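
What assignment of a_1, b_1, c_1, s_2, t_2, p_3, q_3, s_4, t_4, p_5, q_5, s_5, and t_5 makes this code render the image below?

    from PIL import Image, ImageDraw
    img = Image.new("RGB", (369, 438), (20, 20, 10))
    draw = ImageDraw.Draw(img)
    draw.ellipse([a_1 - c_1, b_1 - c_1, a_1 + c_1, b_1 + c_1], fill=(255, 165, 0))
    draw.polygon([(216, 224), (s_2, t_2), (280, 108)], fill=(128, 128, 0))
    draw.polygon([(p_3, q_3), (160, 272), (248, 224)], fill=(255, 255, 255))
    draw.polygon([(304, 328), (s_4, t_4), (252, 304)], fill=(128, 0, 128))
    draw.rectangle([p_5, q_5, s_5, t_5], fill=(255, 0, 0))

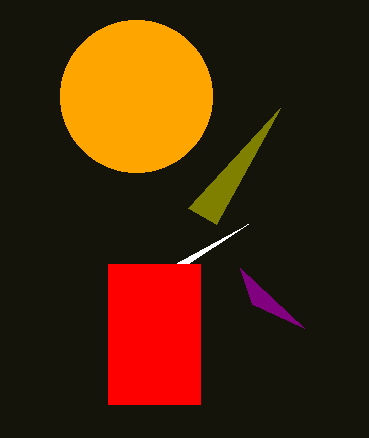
a_1 = 136
b_1 = 96
c_1 = 76
s_2 = 188
t_2 = 208
p_3 = 108
q_3 = 316
s_4 = 240
t_4 = 268
p_5 = 108
q_5 = 264
s_5 = 200
t_5 = 404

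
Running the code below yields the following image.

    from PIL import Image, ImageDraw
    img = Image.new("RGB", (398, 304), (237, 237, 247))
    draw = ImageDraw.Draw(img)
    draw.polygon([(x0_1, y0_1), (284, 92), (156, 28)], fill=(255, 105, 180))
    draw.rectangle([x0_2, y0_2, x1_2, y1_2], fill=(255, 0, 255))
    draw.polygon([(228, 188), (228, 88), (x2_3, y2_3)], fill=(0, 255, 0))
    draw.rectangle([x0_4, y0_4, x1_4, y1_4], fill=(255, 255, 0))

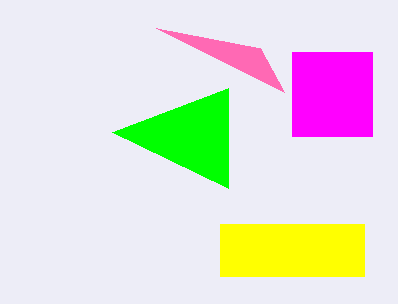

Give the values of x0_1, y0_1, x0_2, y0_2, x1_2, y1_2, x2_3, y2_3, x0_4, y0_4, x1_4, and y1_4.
x0_1 = 260
y0_1 = 48
x0_2 = 292
y0_2 = 52
x1_2 = 372
y1_2 = 136
x2_3 = 112
y2_3 = 132
x0_4 = 220
y0_4 = 224
x1_4 = 364
y1_4 = 276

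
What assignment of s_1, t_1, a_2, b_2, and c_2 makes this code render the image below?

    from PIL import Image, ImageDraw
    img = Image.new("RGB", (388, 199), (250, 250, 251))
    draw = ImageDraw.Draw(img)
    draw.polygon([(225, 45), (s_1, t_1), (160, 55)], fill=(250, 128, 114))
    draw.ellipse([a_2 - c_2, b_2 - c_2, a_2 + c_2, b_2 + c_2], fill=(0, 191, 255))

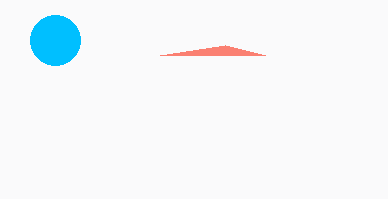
s_1 = 265, t_1 = 55, a_2 = 55, b_2 = 40, c_2 = 25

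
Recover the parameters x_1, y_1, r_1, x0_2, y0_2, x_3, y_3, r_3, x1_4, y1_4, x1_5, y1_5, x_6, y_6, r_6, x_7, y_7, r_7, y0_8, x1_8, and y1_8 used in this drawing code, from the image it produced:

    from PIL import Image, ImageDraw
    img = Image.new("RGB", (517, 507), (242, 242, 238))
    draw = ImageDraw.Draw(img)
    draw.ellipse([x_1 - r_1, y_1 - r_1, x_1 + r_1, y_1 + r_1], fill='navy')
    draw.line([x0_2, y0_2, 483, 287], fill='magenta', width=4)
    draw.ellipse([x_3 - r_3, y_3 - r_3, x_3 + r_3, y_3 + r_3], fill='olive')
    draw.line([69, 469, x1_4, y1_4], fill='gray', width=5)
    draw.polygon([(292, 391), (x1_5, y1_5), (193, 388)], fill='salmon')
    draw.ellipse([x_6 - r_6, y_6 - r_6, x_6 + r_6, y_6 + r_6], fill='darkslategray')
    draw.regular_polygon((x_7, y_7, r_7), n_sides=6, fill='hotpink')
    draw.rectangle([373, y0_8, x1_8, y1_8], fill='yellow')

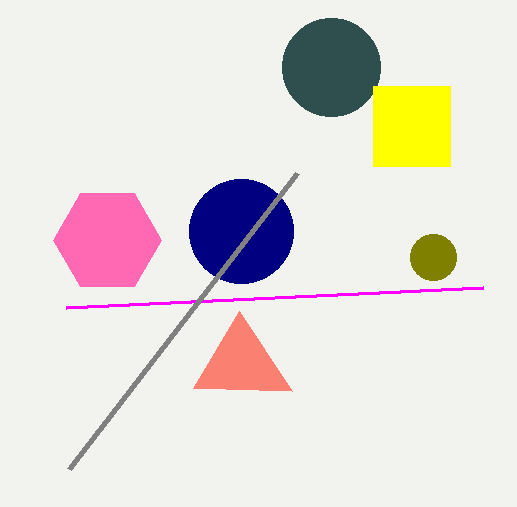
x_1 = 241; y_1 = 231; r_1 = 52; x0_2 = 66; y0_2 = 307; x_3 = 433; y_3 = 257; r_3 = 23; x1_4 = 297; y1_4 = 173; x1_5 = 239; y1_5 = 311; x_6 = 331; y_6 = 67; r_6 = 49; x_7 = 107; y_7 = 240; r_7 = 54; y0_8 = 86; x1_8 = 450; y1_8 = 166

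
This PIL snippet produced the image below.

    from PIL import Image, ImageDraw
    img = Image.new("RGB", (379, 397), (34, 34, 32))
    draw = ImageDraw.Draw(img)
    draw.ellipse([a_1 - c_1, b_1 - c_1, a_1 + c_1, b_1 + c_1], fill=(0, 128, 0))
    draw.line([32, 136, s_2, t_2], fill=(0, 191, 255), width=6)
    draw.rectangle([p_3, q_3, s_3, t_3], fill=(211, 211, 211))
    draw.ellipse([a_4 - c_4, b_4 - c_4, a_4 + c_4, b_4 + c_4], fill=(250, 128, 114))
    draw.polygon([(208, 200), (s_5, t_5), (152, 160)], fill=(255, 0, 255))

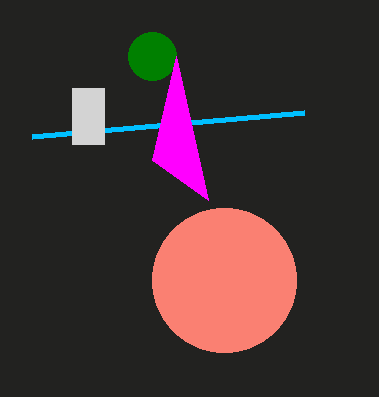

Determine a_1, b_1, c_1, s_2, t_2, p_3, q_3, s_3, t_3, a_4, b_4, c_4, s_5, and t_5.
a_1 = 152; b_1 = 56; c_1 = 24; s_2 = 304; t_2 = 112; p_3 = 72; q_3 = 88; s_3 = 104; t_3 = 144; a_4 = 224; b_4 = 280; c_4 = 72; s_5 = 176; t_5 = 56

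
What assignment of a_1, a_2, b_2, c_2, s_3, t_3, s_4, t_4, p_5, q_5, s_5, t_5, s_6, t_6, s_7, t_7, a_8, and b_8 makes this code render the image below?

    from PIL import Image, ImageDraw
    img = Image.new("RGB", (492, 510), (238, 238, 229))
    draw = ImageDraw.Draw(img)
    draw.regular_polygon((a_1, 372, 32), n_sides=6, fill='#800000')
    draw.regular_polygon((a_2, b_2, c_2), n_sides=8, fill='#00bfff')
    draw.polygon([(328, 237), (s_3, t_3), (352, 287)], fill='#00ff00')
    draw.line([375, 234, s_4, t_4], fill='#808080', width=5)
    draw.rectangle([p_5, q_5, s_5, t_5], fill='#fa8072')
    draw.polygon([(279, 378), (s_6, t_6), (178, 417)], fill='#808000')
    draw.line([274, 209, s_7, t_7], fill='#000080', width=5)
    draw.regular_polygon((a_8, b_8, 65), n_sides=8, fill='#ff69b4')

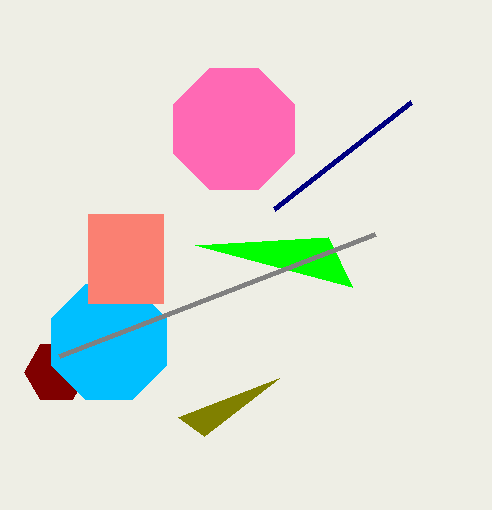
a_1 = 56, a_2 = 109, b_2 = 342, c_2 = 62, s_3 = 195, t_3 = 245, s_4 = 59, t_4 = 356, p_5 = 88, q_5 = 214, s_5 = 163, t_5 = 303, s_6 = 204, t_6 = 436, s_7 = 411, t_7 = 102, a_8 = 234, b_8 = 129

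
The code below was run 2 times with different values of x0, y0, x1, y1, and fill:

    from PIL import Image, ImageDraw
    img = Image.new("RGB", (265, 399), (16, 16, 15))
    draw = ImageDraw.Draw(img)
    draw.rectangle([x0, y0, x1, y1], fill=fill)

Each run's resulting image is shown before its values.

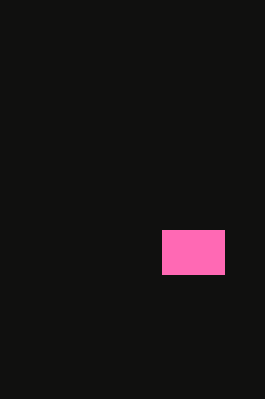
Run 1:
x0 = 162, y0 = 230, x1 = 224, y1 = 274, fill = 'hotpink'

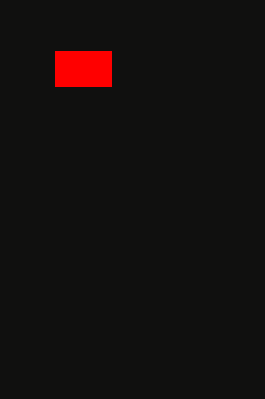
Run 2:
x0 = 55; y0 = 51; x1 = 111; y1 = 86; fill = 'red'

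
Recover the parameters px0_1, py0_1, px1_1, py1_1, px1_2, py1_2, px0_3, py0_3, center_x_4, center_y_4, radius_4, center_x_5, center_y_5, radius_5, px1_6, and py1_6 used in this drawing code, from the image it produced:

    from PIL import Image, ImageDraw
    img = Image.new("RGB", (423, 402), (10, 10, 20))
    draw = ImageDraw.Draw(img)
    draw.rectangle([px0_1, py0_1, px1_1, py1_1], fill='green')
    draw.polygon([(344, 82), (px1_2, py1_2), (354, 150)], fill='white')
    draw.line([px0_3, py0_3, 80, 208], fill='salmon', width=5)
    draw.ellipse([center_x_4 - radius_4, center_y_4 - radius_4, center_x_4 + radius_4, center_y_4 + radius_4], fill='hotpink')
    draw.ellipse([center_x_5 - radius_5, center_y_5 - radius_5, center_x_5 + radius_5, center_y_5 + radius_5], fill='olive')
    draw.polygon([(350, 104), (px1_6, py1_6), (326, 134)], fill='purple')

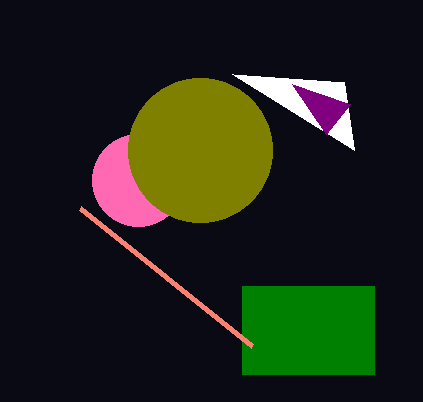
px0_1 = 242; py0_1 = 286; px1_1 = 374; py1_1 = 374; px1_2 = 232; py1_2 = 74; px0_3 = 252; py0_3 = 346; center_x_4 = 138; center_y_4 = 180; radius_4 = 46; center_x_5 = 200; center_y_5 = 150; radius_5 = 72; px1_6 = 292; py1_6 = 84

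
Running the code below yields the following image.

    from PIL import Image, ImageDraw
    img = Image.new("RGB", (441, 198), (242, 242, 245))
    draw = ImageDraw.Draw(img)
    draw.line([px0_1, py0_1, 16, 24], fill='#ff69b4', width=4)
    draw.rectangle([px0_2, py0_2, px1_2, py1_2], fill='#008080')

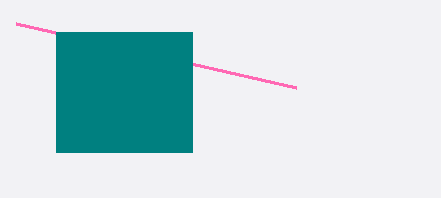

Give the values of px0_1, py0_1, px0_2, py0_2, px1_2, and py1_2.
px0_1 = 296, py0_1 = 88, px0_2 = 56, py0_2 = 32, px1_2 = 192, py1_2 = 152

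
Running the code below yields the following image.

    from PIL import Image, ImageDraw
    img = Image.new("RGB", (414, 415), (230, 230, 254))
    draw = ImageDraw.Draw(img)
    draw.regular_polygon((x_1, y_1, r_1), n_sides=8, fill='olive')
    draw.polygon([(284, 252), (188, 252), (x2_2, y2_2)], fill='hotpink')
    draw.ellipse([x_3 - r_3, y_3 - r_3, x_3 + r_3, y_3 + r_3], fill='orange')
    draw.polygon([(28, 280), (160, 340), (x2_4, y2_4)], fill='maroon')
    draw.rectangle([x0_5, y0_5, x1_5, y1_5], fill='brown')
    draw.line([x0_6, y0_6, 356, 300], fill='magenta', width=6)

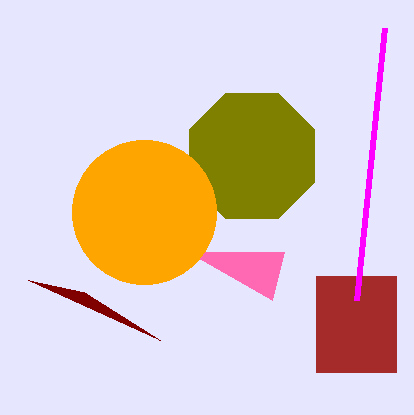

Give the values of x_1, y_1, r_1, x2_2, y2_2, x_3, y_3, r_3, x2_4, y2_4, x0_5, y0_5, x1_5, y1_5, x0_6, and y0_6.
x_1 = 252, y_1 = 156, r_1 = 68, x2_2 = 272, y2_2 = 300, x_3 = 144, y_3 = 212, r_3 = 72, x2_4 = 84, y2_4 = 292, x0_5 = 316, y0_5 = 276, x1_5 = 396, y1_5 = 372, x0_6 = 384, y0_6 = 28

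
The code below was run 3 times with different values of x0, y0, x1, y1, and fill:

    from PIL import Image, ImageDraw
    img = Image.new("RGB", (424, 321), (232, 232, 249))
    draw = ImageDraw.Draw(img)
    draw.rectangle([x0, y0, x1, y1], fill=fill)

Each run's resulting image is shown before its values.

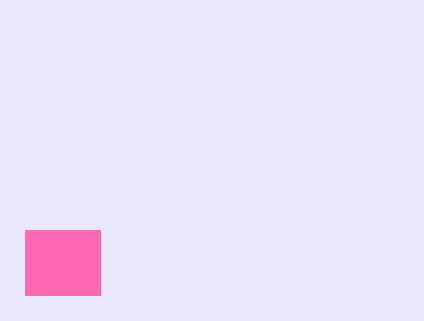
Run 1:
x0 = 25, y0 = 230, x1 = 100, y1 = 295, fill = 'hotpink'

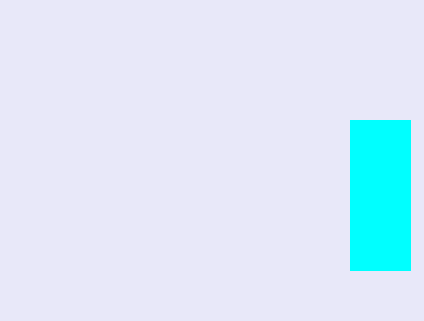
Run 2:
x0 = 350
y0 = 120
x1 = 410
y1 = 270
fill = 'cyan'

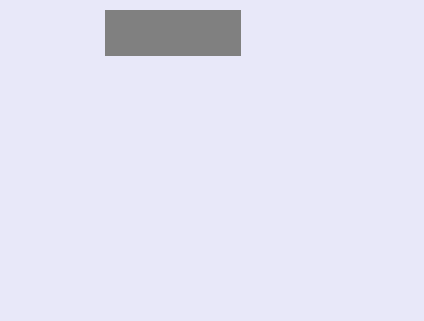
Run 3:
x0 = 105
y0 = 10
x1 = 240
y1 = 55
fill = 'gray'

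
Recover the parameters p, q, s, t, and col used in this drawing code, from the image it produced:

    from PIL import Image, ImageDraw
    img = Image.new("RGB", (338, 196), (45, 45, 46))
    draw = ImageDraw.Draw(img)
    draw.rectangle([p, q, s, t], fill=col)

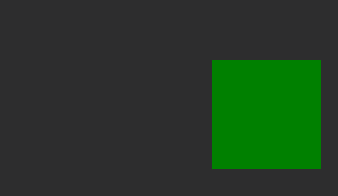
p = 212, q = 60, s = 320, t = 168, col = 'green'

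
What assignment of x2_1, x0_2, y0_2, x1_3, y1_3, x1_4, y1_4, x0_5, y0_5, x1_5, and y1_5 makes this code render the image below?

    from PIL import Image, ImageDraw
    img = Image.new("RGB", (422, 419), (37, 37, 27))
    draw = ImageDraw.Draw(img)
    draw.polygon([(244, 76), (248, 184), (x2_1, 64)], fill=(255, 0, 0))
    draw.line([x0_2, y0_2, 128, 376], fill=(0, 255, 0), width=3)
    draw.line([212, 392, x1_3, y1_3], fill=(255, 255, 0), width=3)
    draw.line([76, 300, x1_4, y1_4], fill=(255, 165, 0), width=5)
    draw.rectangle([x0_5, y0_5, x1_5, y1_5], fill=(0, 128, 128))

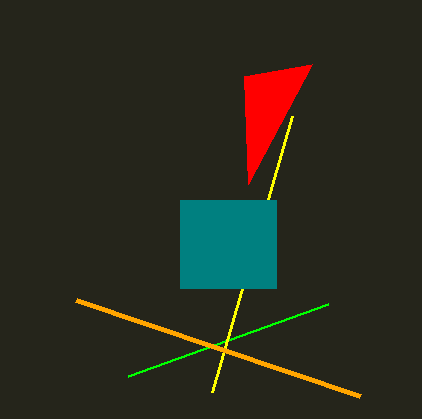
x2_1 = 312, x0_2 = 328, y0_2 = 304, x1_3 = 292, y1_3 = 116, x1_4 = 360, y1_4 = 396, x0_5 = 180, y0_5 = 200, x1_5 = 276, y1_5 = 288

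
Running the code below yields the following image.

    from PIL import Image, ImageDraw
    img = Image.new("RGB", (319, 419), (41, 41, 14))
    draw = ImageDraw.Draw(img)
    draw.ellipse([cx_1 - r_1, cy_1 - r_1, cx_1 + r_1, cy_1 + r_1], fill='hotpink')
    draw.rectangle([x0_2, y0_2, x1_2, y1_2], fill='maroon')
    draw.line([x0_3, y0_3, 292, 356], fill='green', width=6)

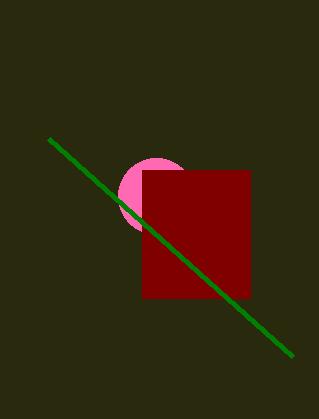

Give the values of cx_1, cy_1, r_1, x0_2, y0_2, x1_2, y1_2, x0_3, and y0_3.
cx_1 = 156; cy_1 = 196; r_1 = 38; x0_2 = 142; y0_2 = 170; x1_2 = 250; y1_2 = 298; x0_3 = 48; y0_3 = 138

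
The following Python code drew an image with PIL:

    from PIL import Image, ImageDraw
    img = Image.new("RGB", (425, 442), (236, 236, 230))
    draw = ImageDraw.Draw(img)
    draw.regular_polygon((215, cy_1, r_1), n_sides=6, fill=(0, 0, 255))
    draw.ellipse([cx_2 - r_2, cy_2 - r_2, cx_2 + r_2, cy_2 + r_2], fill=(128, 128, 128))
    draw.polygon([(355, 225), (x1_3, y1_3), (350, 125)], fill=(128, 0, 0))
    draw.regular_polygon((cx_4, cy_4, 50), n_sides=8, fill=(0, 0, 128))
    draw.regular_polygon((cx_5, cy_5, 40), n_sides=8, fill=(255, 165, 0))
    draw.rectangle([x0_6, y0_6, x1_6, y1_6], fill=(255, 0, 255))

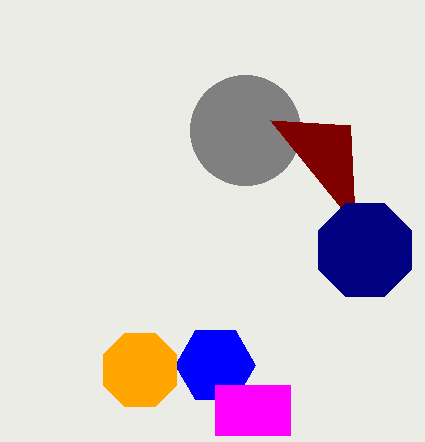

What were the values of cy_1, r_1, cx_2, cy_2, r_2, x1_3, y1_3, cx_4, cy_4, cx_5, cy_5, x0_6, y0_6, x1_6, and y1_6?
cy_1 = 365, r_1 = 40, cx_2 = 245, cy_2 = 130, r_2 = 55, x1_3 = 270, y1_3 = 120, cx_4 = 365, cy_4 = 250, cx_5 = 140, cy_5 = 370, x0_6 = 215, y0_6 = 385, x1_6 = 290, y1_6 = 435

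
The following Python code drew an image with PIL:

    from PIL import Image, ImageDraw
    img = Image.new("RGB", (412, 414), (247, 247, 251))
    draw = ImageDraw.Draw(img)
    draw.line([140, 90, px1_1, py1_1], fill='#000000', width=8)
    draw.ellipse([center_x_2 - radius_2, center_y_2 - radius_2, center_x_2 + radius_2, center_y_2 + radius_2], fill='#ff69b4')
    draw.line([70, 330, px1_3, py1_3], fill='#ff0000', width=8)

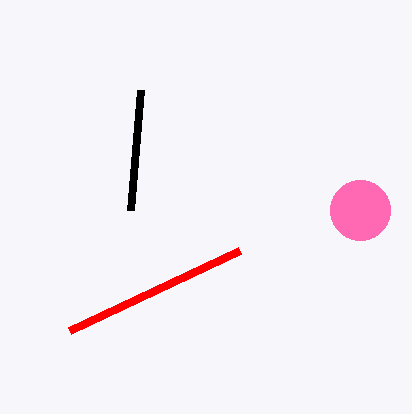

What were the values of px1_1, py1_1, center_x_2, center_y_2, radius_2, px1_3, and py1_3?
px1_1 = 130; py1_1 = 210; center_x_2 = 360; center_y_2 = 210; radius_2 = 30; px1_3 = 240; py1_3 = 250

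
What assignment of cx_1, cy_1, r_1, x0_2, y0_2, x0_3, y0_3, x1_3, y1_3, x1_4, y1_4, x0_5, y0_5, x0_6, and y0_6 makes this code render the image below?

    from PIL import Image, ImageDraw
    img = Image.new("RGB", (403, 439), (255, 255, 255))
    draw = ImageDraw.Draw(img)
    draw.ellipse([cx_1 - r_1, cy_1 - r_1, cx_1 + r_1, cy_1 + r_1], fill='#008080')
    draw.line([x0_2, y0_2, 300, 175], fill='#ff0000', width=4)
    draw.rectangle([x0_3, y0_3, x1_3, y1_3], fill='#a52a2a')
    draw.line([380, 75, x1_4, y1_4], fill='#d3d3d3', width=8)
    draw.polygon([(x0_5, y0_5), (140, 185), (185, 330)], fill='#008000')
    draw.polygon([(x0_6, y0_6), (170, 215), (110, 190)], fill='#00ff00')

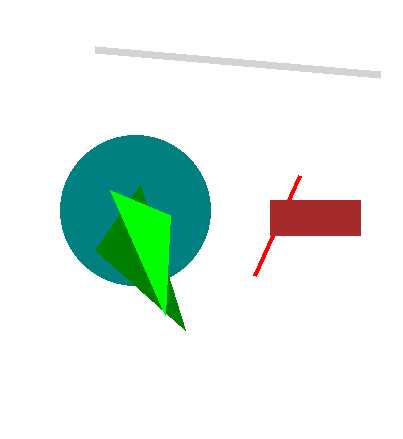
cx_1 = 135; cy_1 = 210; r_1 = 75; x0_2 = 255; y0_2 = 275; x0_3 = 270; y0_3 = 200; x1_3 = 360; y1_3 = 235; x1_4 = 95; y1_4 = 50; x0_5 = 95; y0_5 = 250; x0_6 = 165; y0_6 = 315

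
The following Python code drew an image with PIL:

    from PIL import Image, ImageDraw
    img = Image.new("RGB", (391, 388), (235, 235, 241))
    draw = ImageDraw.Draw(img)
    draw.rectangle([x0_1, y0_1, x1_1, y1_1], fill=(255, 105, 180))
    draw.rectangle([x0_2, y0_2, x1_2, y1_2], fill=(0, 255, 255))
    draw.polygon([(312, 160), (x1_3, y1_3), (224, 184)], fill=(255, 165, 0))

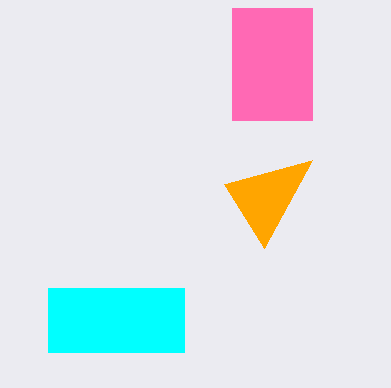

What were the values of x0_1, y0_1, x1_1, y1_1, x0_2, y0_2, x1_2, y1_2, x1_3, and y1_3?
x0_1 = 232; y0_1 = 8; x1_1 = 312; y1_1 = 120; x0_2 = 48; y0_2 = 288; x1_2 = 184; y1_2 = 352; x1_3 = 264; y1_3 = 248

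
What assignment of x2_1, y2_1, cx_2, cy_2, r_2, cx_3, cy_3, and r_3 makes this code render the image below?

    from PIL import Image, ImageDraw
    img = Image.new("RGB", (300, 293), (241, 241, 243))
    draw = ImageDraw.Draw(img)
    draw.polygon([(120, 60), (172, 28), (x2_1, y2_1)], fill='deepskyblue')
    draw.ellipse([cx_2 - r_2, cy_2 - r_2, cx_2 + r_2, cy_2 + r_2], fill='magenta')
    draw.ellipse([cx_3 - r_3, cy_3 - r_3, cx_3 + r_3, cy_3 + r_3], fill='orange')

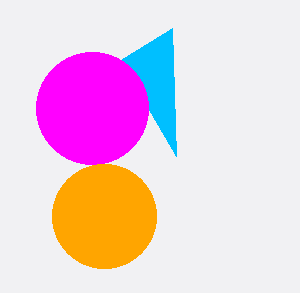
x2_1 = 176; y2_1 = 156; cx_2 = 92; cy_2 = 108; r_2 = 56; cx_3 = 104; cy_3 = 216; r_3 = 52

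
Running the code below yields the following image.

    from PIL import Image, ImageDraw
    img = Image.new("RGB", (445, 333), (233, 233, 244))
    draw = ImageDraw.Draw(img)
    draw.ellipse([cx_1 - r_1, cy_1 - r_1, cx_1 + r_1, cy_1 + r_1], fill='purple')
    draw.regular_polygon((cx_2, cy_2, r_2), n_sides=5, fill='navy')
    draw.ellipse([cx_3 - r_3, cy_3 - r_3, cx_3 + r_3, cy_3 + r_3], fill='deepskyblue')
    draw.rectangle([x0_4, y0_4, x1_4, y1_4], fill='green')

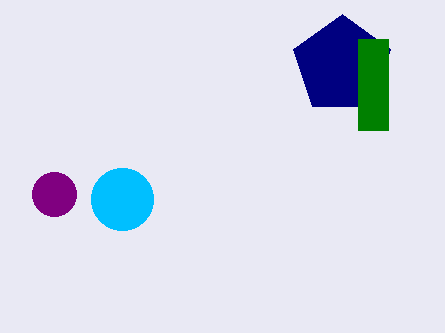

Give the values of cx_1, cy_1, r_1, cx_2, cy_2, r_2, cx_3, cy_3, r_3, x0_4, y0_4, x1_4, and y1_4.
cx_1 = 54
cy_1 = 194
r_1 = 22
cx_2 = 342
cy_2 = 65
r_2 = 51
cx_3 = 122
cy_3 = 199
r_3 = 31
x0_4 = 358
y0_4 = 39
x1_4 = 388
y1_4 = 130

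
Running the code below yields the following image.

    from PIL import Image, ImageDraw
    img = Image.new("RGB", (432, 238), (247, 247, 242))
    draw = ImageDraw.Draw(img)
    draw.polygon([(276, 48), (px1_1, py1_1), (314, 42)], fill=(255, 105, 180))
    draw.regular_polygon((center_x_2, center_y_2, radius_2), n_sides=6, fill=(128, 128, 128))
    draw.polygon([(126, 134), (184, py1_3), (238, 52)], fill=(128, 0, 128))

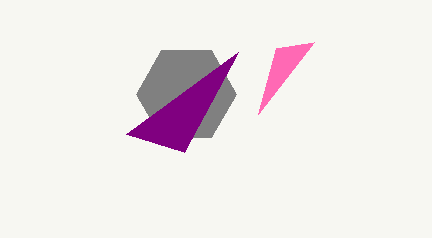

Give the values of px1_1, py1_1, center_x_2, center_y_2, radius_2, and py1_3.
px1_1 = 258
py1_1 = 114
center_x_2 = 186
center_y_2 = 94
radius_2 = 50
py1_3 = 152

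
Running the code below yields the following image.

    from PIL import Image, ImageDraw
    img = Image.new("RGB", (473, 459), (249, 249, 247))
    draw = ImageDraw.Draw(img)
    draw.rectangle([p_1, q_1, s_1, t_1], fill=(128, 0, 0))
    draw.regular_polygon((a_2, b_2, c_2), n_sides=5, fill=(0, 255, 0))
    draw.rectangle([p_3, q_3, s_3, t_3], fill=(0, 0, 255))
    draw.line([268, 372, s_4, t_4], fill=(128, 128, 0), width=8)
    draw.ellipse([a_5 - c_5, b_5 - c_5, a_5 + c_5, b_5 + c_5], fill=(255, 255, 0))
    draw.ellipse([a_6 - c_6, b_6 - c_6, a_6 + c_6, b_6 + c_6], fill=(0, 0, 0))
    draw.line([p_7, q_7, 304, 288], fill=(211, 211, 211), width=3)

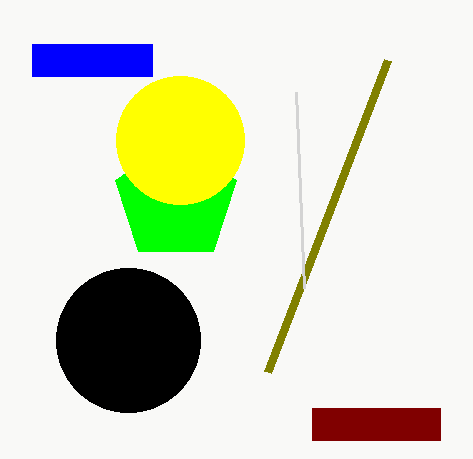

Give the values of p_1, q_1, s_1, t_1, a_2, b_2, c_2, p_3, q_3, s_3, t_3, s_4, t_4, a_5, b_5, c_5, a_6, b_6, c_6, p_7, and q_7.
p_1 = 312; q_1 = 408; s_1 = 440; t_1 = 440; a_2 = 176; b_2 = 200; c_2 = 64; p_3 = 32; q_3 = 44; s_3 = 152; t_3 = 76; s_4 = 388; t_4 = 60; a_5 = 180; b_5 = 140; c_5 = 64; a_6 = 128; b_6 = 340; c_6 = 72; p_7 = 296; q_7 = 92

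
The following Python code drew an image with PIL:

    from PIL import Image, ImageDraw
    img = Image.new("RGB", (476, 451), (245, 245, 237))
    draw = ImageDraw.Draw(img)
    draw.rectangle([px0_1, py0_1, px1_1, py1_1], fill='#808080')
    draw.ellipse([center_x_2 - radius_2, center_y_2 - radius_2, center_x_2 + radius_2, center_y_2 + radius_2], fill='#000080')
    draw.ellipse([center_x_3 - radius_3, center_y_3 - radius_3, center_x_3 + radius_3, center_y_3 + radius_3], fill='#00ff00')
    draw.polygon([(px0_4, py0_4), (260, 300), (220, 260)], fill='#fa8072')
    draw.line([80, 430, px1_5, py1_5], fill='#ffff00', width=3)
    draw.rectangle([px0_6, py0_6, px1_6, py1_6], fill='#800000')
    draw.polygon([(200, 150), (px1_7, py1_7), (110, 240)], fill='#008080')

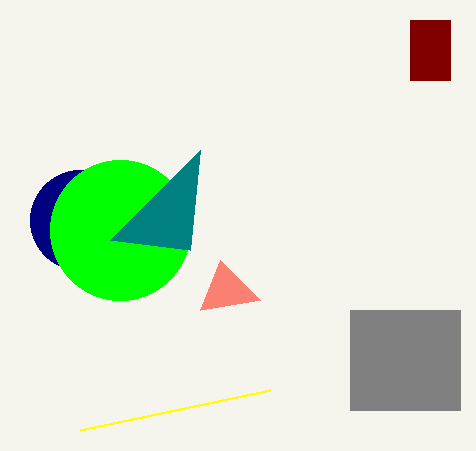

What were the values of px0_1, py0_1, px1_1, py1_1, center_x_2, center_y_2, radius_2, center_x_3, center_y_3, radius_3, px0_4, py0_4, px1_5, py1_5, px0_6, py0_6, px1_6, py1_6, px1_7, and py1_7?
px0_1 = 350, py0_1 = 310, px1_1 = 460, py1_1 = 410, center_x_2 = 80, center_y_2 = 220, radius_2 = 50, center_x_3 = 120, center_y_3 = 230, radius_3 = 70, px0_4 = 200, py0_4 = 310, px1_5 = 270, py1_5 = 390, px0_6 = 410, py0_6 = 20, px1_6 = 450, py1_6 = 80, px1_7 = 190, py1_7 = 250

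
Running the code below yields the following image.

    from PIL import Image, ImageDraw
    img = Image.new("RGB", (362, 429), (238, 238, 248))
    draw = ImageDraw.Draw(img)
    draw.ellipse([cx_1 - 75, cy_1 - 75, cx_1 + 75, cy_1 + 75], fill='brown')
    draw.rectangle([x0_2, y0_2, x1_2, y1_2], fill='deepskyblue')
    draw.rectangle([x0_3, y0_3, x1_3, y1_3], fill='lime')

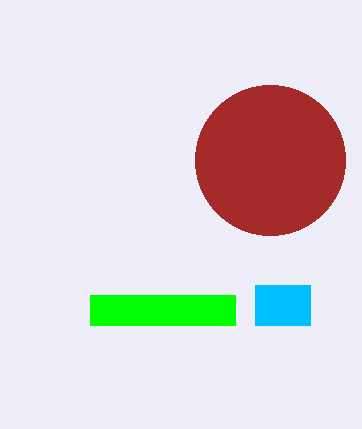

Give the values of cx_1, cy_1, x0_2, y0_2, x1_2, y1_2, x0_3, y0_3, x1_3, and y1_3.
cx_1 = 270, cy_1 = 160, x0_2 = 255, y0_2 = 285, x1_2 = 310, y1_2 = 325, x0_3 = 90, y0_3 = 295, x1_3 = 235, y1_3 = 325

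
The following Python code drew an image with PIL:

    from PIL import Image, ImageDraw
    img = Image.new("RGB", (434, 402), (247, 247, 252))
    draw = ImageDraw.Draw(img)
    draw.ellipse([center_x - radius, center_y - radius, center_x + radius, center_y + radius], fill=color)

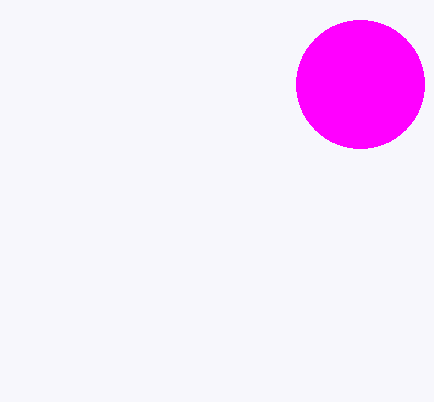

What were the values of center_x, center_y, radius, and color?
center_x = 360
center_y = 84
radius = 64
color = 'magenta'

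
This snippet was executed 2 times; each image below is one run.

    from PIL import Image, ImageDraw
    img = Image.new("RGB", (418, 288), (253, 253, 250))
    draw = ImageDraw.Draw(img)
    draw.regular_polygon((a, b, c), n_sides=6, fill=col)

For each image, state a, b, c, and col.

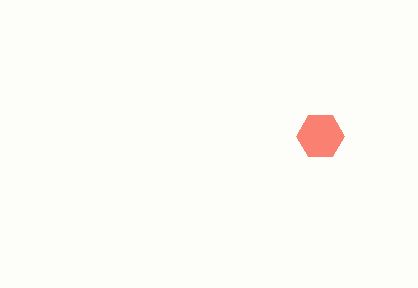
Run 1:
a = 320; b = 136; c = 24; col = 'salmon'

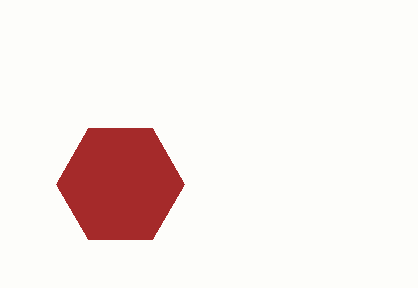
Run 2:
a = 120, b = 184, c = 64, col = 'brown'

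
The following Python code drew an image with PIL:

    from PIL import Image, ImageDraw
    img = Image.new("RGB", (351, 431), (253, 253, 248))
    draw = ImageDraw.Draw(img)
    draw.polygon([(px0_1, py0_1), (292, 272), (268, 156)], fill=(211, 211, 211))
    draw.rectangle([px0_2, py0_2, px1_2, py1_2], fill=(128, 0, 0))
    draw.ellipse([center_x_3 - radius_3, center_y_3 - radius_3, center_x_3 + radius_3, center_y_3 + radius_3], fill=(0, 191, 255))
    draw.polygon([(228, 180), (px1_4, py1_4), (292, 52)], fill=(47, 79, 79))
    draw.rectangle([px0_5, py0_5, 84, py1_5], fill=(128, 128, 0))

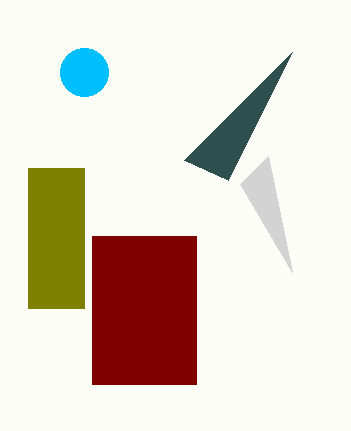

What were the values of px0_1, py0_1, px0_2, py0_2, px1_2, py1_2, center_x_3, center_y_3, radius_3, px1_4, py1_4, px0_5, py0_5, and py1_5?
px0_1 = 240
py0_1 = 184
px0_2 = 92
py0_2 = 236
px1_2 = 196
py1_2 = 384
center_x_3 = 84
center_y_3 = 72
radius_3 = 24
px1_4 = 184
py1_4 = 160
px0_5 = 28
py0_5 = 168
py1_5 = 308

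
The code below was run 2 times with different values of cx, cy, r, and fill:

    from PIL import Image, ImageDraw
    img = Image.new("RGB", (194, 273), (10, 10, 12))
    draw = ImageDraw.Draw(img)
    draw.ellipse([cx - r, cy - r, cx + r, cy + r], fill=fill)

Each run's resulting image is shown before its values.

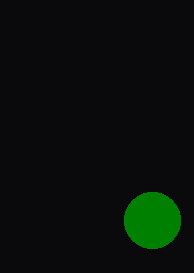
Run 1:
cx = 152; cy = 220; r = 28; fill = 'green'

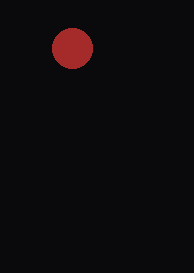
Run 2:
cx = 72; cy = 48; r = 20; fill = 'brown'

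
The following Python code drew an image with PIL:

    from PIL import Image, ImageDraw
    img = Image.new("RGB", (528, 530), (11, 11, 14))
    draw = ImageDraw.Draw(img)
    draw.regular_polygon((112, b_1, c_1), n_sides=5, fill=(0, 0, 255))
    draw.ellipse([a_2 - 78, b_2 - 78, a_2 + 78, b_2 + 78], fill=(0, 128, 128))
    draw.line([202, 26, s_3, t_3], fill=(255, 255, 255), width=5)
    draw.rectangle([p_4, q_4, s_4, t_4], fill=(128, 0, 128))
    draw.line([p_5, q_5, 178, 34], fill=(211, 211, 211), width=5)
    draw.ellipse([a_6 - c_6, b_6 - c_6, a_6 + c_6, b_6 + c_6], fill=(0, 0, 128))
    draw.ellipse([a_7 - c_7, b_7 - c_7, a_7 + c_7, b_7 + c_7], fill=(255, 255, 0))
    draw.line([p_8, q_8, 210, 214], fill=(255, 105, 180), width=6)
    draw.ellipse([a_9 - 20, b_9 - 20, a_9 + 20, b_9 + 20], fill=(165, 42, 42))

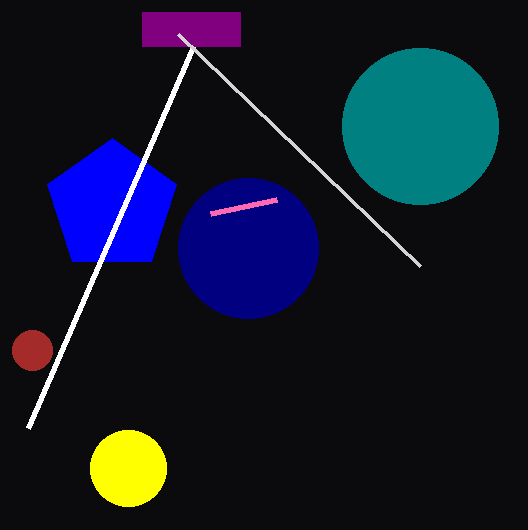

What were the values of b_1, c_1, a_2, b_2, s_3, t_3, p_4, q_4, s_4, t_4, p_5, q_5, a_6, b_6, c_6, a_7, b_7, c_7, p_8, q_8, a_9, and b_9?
b_1 = 206
c_1 = 68
a_2 = 420
b_2 = 126
s_3 = 28
t_3 = 428
p_4 = 142
q_4 = 12
s_4 = 240
t_4 = 46
p_5 = 420
q_5 = 266
a_6 = 248
b_6 = 248
c_6 = 70
a_7 = 128
b_7 = 468
c_7 = 38
p_8 = 276
q_8 = 200
a_9 = 32
b_9 = 350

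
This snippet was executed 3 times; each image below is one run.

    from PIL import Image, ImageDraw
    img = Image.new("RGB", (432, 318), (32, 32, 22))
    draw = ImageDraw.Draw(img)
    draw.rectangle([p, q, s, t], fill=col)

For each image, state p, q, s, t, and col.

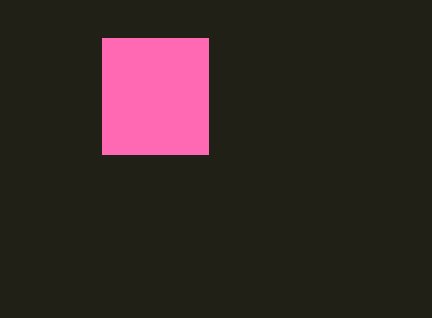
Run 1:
p = 102
q = 38
s = 208
t = 154
col = 'hotpink'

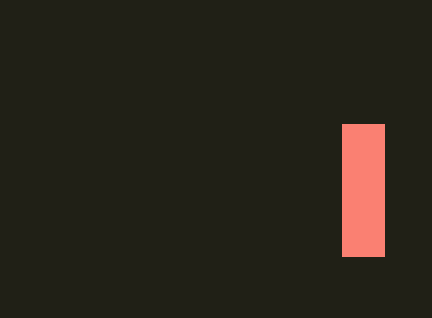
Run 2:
p = 342
q = 124
s = 384
t = 256
col = 'salmon'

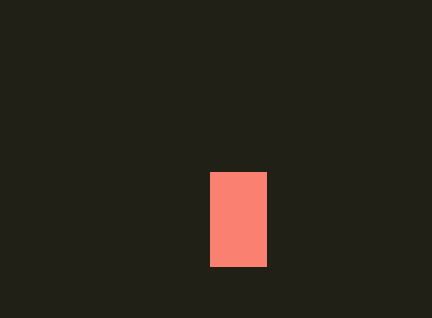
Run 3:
p = 210
q = 172
s = 266
t = 266
col = 'salmon'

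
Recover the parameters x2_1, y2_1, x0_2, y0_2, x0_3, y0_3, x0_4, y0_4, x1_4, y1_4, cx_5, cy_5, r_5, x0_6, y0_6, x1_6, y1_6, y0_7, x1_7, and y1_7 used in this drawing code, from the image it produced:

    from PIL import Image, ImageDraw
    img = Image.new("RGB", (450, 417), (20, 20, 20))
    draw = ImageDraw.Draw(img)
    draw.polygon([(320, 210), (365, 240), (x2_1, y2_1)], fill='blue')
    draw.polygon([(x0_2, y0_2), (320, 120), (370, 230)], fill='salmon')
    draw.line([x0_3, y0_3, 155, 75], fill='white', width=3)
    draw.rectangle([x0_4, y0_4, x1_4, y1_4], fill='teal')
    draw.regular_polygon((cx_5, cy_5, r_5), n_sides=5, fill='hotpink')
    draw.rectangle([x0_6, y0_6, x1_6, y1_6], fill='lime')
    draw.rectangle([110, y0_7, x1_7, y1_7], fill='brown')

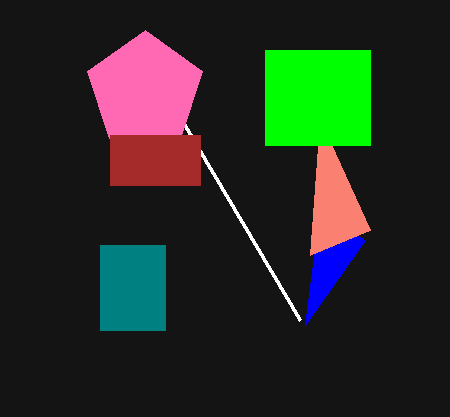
x2_1 = 305, y2_1 = 325, x0_2 = 310, y0_2 = 255, x0_3 = 300, y0_3 = 320, x0_4 = 100, y0_4 = 245, x1_4 = 165, y1_4 = 330, cx_5 = 145, cy_5 = 90, r_5 = 60, x0_6 = 265, y0_6 = 50, x1_6 = 370, y1_6 = 145, y0_7 = 135, x1_7 = 200, y1_7 = 185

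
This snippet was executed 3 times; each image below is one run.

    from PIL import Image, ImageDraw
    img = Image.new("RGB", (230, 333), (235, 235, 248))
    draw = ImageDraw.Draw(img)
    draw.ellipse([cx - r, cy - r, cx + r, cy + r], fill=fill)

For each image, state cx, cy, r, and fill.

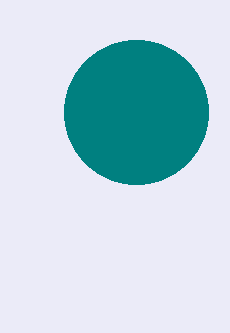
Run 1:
cx = 136
cy = 112
r = 72
fill = 'teal'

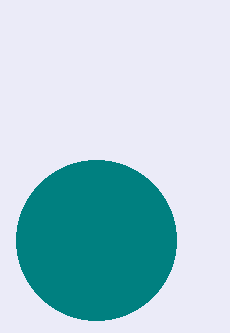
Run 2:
cx = 96, cy = 240, r = 80, fill = 'teal'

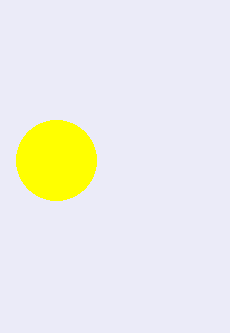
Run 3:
cx = 56
cy = 160
r = 40
fill = 'yellow'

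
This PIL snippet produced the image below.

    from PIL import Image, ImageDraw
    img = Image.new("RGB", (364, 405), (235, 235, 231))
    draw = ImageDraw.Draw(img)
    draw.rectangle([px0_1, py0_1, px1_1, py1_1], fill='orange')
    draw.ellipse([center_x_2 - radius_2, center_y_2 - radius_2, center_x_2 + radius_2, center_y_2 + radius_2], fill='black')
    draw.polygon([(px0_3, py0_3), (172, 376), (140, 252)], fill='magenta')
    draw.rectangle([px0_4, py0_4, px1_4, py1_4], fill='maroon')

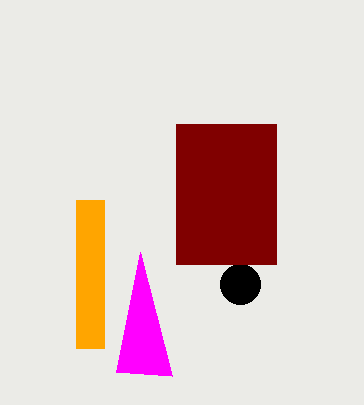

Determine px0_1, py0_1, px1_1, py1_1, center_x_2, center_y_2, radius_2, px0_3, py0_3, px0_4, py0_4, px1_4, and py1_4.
px0_1 = 76; py0_1 = 200; px1_1 = 104; py1_1 = 348; center_x_2 = 240; center_y_2 = 284; radius_2 = 20; px0_3 = 116; py0_3 = 372; px0_4 = 176; py0_4 = 124; px1_4 = 276; py1_4 = 264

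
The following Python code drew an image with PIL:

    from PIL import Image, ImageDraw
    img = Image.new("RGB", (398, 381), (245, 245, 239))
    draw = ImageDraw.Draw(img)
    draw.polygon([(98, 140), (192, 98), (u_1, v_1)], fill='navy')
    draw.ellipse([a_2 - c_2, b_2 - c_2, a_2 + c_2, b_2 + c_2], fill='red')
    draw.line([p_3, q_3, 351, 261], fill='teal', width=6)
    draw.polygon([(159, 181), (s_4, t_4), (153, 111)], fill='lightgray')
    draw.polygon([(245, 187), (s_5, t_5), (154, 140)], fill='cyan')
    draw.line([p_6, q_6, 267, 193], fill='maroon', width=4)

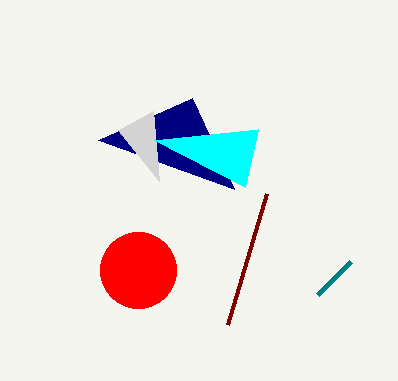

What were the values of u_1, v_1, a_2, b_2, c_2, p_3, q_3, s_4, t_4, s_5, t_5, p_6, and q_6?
u_1 = 234; v_1 = 189; a_2 = 138; b_2 = 270; c_2 = 38; p_3 = 318; q_3 = 294; s_4 = 118; t_4 = 130; s_5 = 258; t_5 = 129; p_6 = 228; q_6 = 324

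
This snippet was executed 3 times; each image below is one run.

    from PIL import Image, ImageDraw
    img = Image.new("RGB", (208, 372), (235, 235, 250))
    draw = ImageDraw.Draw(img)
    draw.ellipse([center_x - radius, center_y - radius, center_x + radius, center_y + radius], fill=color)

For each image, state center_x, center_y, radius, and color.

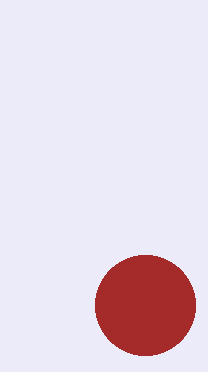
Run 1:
center_x = 145, center_y = 305, radius = 50, color = 'brown'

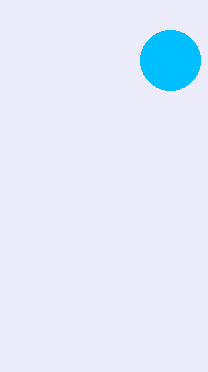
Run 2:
center_x = 170
center_y = 60
radius = 30
color = 'deepskyblue'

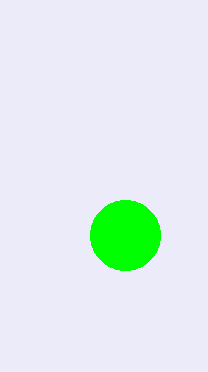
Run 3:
center_x = 125
center_y = 235
radius = 35
color = 'lime'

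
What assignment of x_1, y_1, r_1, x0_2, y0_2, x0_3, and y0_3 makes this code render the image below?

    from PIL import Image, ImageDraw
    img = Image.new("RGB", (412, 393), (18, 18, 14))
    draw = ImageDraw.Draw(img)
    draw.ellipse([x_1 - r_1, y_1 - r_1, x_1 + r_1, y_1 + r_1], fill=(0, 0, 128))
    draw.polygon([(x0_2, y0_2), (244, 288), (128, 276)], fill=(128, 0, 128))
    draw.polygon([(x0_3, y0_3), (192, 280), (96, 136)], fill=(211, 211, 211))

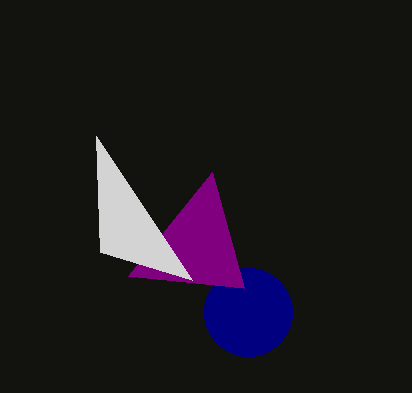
x_1 = 248, y_1 = 312, r_1 = 44, x0_2 = 212, y0_2 = 172, x0_3 = 100, y0_3 = 252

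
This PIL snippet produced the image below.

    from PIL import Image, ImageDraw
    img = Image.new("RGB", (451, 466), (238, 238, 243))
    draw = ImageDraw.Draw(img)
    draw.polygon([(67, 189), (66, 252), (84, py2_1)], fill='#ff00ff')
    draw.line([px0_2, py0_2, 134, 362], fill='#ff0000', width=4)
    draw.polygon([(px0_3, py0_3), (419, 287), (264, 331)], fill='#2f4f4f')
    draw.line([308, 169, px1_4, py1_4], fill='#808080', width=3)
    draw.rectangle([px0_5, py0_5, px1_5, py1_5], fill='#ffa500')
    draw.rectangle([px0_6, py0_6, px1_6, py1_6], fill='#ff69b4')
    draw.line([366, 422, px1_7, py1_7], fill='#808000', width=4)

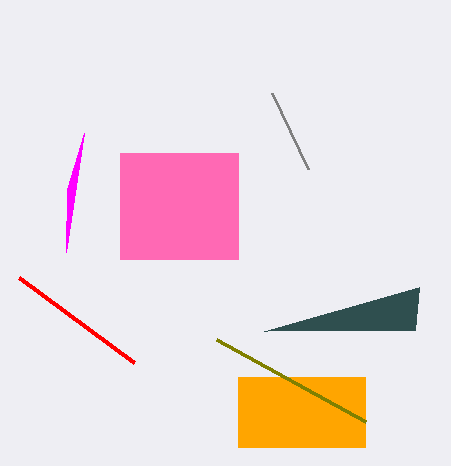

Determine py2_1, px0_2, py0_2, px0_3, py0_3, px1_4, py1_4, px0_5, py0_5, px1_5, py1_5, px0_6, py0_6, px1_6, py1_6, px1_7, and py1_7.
py2_1 = 133
px0_2 = 19
py0_2 = 277
px0_3 = 415
py0_3 = 330
px1_4 = 272
py1_4 = 93
px0_5 = 238
py0_5 = 377
px1_5 = 365
py1_5 = 447
px0_6 = 120
py0_6 = 153
px1_6 = 238
py1_6 = 259
px1_7 = 217
py1_7 = 340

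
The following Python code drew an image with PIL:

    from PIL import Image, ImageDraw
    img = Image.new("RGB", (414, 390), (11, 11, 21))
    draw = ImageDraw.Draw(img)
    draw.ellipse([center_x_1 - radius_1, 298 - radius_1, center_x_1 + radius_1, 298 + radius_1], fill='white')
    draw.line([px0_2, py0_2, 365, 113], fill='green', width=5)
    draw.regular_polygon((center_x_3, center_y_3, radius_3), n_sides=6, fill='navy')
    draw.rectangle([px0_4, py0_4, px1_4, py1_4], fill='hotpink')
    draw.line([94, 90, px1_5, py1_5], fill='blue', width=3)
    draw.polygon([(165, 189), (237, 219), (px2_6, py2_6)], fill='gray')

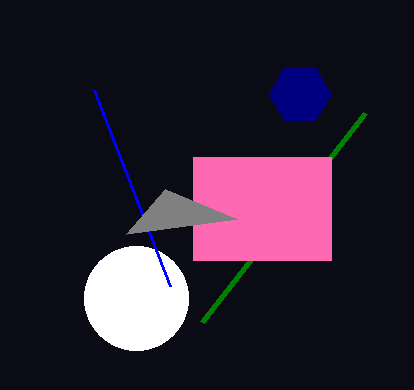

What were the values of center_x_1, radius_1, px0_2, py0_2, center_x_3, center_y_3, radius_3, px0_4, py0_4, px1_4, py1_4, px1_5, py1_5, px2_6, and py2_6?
center_x_1 = 136
radius_1 = 52
px0_2 = 202
py0_2 = 322
center_x_3 = 300
center_y_3 = 94
radius_3 = 31
px0_4 = 193
py0_4 = 157
px1_4 = 331
py1_4 = 260
px1_5 = 170
py1_5 = 286
px2_6 = 126
py2_6 = 234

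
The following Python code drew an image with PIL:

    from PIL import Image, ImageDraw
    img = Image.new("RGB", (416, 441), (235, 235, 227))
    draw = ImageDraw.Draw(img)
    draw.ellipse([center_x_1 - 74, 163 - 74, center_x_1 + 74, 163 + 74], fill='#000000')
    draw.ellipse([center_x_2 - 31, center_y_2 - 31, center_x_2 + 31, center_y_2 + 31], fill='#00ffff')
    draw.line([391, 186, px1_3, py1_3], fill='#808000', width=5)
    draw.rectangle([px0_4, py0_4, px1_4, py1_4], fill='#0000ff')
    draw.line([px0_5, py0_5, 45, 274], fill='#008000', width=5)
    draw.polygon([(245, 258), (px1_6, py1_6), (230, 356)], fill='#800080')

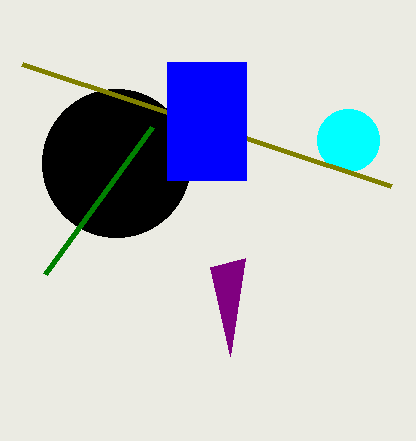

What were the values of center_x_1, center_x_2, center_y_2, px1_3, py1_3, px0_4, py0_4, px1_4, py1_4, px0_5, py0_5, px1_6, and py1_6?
center_x_1 = 116
center_x_2 = 348
center_y_2 = 140
px1_3 = 22
py1_3 = 64
px0_4 = 167
py0_4 = 62
px1_4 = 246
py1_4 = 180
px0_5 = 152
py0_5 = 127
px1_6 = 210
py1_6 = 267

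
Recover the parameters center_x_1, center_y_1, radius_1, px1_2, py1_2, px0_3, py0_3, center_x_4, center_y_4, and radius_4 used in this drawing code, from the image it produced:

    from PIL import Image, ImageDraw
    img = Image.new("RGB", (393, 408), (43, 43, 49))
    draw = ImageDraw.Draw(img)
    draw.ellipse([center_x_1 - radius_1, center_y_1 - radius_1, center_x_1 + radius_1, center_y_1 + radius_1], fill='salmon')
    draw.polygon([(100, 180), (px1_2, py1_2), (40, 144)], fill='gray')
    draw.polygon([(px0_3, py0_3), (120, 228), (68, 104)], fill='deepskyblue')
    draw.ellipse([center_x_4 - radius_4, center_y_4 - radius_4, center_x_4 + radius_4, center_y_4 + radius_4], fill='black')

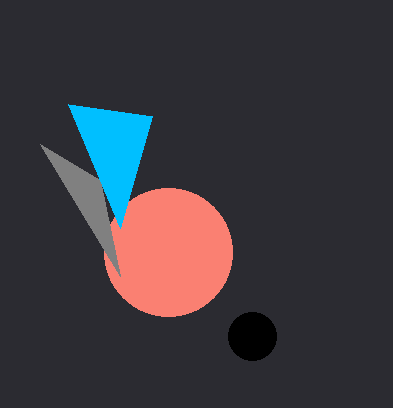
center_x_1 = 168
center_y_1 = 252
radius_1 = 64
px1_2 = 120
py1_2 = 276
px0_3 = 152
py0_3 = 116
center_x_4 = 252
center_y_4 = 336
radius_4 = 24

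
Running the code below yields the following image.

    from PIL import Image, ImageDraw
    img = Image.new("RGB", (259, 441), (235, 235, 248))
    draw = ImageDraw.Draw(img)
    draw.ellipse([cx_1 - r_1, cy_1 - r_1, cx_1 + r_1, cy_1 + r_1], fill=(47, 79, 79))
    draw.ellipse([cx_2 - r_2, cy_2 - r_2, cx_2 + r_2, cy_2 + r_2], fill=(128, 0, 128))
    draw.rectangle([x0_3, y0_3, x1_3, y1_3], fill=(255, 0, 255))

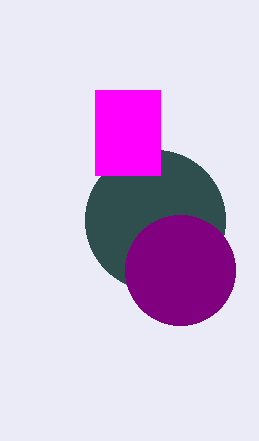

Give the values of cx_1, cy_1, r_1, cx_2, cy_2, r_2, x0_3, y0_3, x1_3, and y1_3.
cx_1 = 155; cy_1 = 220; r_1 = 70; cx_2 = 180; cy_2 = 270; r_2 = 55; x0_3 = 95; y0_3 = 90; x1_3 = 160; y1_3 = 175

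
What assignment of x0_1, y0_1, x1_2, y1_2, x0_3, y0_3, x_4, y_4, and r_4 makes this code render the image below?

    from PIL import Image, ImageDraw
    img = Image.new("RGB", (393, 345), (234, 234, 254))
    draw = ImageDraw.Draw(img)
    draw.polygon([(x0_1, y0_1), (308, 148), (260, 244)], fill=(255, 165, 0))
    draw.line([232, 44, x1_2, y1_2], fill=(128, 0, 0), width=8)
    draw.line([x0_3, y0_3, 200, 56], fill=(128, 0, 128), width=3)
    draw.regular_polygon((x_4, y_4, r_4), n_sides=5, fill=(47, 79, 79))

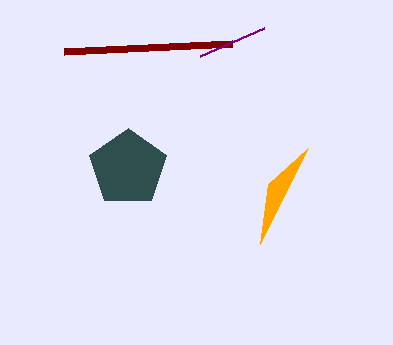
x0_1 = 268; y0_1 = 184; x1_2 = 64; y1_2 = 52; x0_3 = 264; y0_3 = 28; x_4 = 128; y_4 = 168; r_4 = 40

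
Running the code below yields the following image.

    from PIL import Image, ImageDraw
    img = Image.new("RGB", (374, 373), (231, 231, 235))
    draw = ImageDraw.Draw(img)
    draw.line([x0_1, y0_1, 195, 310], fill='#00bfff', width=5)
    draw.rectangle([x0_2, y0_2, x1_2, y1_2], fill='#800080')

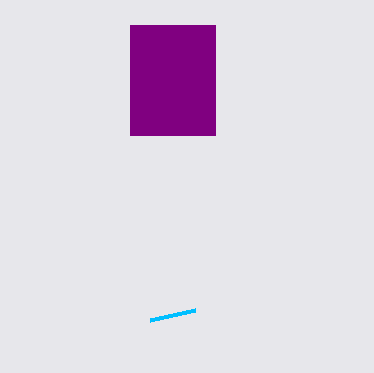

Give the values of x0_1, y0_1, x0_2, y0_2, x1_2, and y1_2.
x0_1 = 150, y0_1 = 320, x0_2 = 130, y0_2 = 25, x1_2 = 215, y1_2 = 135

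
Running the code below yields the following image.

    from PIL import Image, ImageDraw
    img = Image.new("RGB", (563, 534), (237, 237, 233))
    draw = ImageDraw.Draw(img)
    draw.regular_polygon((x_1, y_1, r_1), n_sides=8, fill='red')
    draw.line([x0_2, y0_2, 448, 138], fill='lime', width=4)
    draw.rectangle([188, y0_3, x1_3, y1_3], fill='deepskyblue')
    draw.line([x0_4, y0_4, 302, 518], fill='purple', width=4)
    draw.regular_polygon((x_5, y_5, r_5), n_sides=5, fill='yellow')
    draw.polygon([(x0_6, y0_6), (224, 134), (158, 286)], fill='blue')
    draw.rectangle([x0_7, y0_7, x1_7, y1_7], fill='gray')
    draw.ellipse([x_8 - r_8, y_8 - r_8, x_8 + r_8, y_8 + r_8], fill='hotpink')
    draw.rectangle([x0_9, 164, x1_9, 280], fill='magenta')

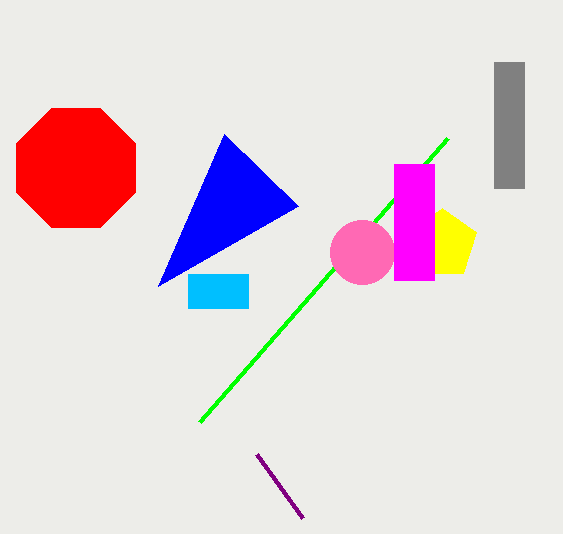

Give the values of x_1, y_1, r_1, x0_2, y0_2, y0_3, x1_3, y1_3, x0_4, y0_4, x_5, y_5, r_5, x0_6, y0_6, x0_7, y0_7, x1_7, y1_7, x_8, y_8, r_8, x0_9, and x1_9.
x_1 = 76
y_1 = 168
r_1 = 64
x0_2 = 200
y0_2 = 422
y0_3 = 274
x1_3 = 248
y1_3 = 308
x0_4 = 256
y0_4 = 454
x_5 = 442
y_5 = 244
r_5 = 36
x0_6 = 298
y0_6 = 206
x0_7 = 494
y0_7 = 62
x1_7 = 524
y1_7 = 188
x_8 = 362
y_8 = 252
r_8 = 32
x0_9 = 394
x1_9 = 434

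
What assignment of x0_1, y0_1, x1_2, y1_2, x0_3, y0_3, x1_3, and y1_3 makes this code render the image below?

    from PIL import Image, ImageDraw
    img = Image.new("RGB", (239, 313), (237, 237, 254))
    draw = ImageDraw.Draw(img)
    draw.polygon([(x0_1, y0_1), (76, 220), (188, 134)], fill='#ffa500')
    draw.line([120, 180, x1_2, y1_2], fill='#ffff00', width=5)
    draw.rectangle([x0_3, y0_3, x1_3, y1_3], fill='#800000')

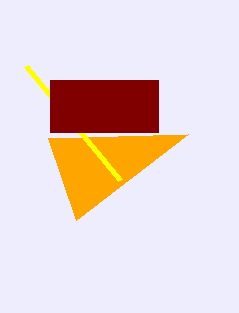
x0_1 = 48
y0_1 = 138
x1_2 = 26
y1_2 = 66
x0_3 = 50
y0_3 = 80
x1_3 = 158
y1_3 = 132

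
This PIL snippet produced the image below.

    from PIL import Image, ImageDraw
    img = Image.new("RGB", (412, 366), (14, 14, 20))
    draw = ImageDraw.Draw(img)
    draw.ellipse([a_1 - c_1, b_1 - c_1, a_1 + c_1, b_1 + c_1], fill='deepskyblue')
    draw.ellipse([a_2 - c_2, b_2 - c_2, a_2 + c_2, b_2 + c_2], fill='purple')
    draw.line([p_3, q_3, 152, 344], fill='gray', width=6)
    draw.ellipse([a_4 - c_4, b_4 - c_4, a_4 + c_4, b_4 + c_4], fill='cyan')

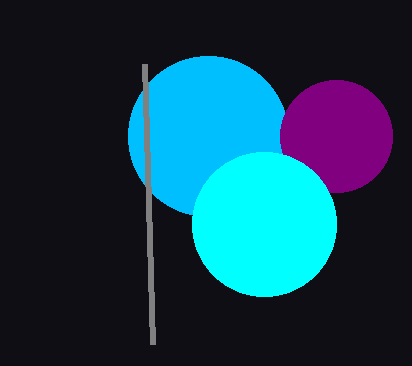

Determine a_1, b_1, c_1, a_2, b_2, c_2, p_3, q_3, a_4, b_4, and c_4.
a_1 = 208
b_1 = 136
c_1 = 80
a_2 = 336
b_2 = 136
c_2 = 56
p_3 = 144
q_3 = 64
a_4 = 264
b_4 = 224
c_4 = 72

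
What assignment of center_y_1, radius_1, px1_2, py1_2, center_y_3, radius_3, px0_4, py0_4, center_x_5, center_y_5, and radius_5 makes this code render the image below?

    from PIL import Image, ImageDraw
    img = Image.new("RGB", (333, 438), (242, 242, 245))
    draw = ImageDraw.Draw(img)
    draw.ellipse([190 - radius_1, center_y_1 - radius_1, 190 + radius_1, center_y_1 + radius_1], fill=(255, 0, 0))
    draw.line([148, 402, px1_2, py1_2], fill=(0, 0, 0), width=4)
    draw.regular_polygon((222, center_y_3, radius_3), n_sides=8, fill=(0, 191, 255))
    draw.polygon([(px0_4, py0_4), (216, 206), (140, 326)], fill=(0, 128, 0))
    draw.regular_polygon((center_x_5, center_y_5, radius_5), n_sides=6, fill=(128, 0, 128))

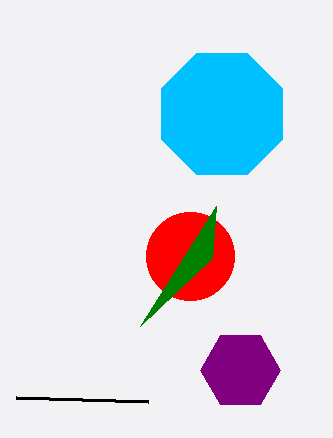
center_y_1 = 256
radius_1 = 44
px1_2 = 16
py1_2 = 398
center_y_3 = 114
radius_3 = 66
px0_4 = 212
py0_4 = 258
center_x_5 = 240
center_y_5 = 370
radius_5 = 40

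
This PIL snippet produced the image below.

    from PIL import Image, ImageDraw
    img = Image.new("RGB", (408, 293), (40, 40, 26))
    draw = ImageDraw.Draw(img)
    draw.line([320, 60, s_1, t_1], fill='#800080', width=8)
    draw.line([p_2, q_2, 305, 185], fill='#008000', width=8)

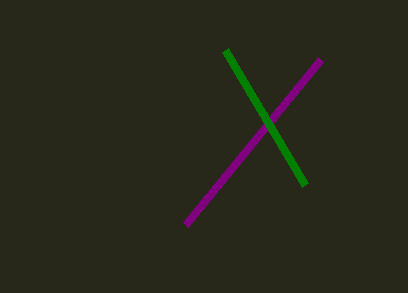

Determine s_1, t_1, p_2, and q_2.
s_1 = 185
t_1 = 225
p_2 = 225
q_2 = 50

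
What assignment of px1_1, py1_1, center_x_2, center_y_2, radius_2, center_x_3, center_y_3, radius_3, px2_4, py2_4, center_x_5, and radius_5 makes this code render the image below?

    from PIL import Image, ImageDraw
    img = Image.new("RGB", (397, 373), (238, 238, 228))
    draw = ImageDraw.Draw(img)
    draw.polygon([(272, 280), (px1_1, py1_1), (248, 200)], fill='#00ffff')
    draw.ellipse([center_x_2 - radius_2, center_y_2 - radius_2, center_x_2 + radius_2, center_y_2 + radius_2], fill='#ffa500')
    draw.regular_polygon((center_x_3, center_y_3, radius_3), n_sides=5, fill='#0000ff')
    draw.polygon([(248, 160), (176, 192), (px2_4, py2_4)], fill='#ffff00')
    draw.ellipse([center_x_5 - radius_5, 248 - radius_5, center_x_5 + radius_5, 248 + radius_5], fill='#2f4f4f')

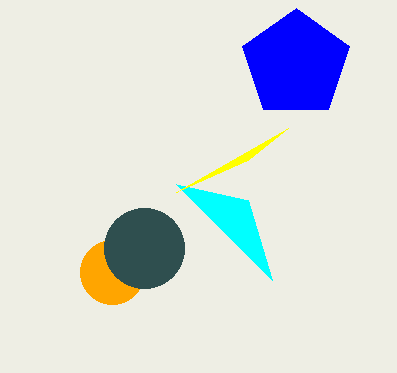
px1_1 = 176; py1_1 = 184; center_x_2 = 112; center_y_2 = 272; radius_2 = 32; center_x_3 = 296; center_y_3 = 64; radius_3 = 56; px2_4 = 288; py2_4 = 128; center_x_5 = 144; radius_5 = 40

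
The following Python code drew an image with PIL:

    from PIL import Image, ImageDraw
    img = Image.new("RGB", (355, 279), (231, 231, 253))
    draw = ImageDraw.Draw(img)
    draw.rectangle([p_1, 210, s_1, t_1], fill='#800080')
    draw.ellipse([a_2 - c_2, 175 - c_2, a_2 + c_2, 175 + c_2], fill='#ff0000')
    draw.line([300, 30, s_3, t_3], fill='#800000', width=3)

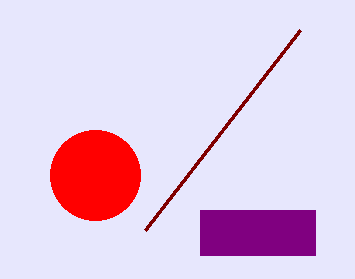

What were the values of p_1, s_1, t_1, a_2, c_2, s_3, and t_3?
p_1 = 200; s_1 = 315; t_1 = 255; a_2 = 95; c_2 = 45; s_3 = 145; t_3 = 230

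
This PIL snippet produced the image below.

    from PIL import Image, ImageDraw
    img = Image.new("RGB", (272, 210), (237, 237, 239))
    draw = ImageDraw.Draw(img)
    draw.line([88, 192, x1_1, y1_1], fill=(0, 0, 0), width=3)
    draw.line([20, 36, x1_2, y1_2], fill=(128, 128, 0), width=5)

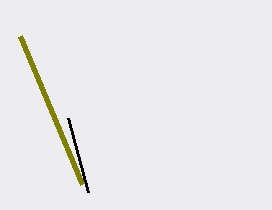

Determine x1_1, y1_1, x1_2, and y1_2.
x1_1 = 68; y1_1 = 118; x1_2 = 82; y1_2 = 184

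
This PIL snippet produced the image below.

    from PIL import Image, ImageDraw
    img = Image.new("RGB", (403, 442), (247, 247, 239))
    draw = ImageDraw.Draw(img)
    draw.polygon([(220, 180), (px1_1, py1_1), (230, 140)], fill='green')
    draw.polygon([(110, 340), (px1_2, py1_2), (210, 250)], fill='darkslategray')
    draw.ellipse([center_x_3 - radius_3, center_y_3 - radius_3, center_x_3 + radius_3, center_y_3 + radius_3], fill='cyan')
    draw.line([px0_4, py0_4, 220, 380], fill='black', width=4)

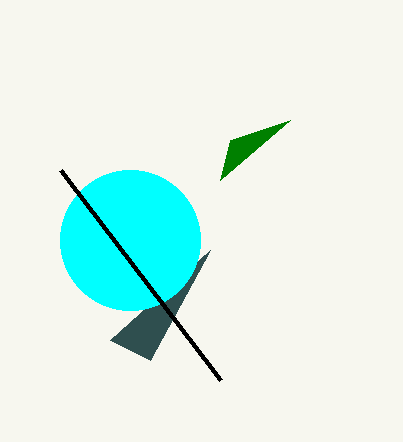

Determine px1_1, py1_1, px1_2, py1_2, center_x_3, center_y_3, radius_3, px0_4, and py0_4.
px1_1 = 290; py1_1 = 120; px1_2 = 150; py1_2 = 360; center_x_3 = 130; center_y_3 = 240; radius_3 = 70; px0_4 = 60; py0_4 = 170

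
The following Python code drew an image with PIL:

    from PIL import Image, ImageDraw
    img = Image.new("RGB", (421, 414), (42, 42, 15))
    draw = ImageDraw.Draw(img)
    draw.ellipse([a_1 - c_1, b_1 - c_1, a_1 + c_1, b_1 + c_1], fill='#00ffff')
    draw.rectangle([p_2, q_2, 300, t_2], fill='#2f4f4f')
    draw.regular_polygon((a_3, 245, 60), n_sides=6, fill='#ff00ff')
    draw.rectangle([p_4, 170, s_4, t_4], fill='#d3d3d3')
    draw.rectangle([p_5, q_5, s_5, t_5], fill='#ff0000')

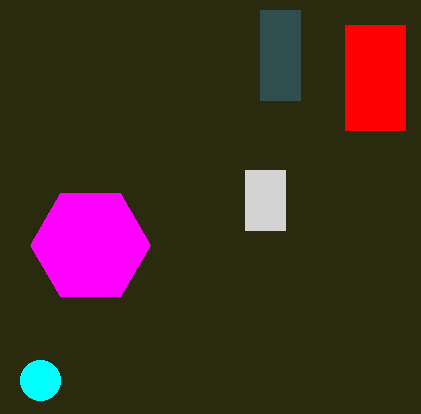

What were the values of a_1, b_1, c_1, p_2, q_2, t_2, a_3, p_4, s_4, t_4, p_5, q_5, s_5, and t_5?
a_1 = 40, b_1 = 380, c_1 = 20, p_2 = 260, q_2 = 10, t_2 = 100, a_3 = 90, p_4 = 245, s_4 = 285, t_4 = 230, p_5 = 345, q_5 = 25, s_5 = 405, t_5 = 130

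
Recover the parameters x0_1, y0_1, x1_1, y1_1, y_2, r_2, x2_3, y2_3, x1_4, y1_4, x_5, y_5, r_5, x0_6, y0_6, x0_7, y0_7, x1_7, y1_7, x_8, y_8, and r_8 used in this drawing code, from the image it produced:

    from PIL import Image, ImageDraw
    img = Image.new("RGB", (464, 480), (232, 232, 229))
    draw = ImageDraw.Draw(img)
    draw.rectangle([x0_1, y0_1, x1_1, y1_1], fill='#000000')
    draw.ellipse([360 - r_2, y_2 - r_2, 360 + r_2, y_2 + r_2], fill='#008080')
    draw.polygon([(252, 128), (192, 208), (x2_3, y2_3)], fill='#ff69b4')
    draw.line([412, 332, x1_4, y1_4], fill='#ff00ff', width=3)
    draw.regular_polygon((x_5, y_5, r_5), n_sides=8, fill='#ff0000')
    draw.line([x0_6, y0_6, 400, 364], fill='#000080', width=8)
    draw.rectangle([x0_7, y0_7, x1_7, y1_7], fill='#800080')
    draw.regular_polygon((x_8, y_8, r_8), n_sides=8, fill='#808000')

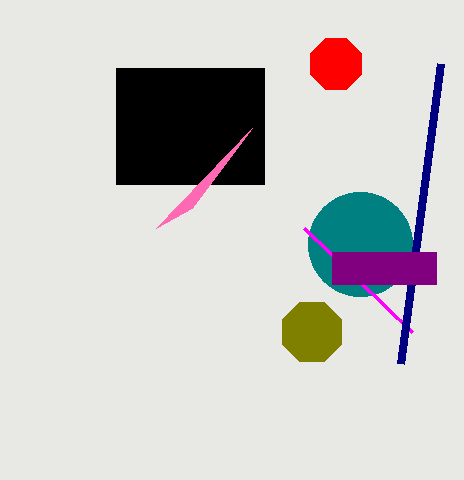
x0_1 = 116
y0_1 = 68
x1_1 = 264
y1_1 = 184
y_2 = 244
r_2 = 52
x2_3 = 156
y2_3 = 228
x1_4 = 304
y1_4 = 228
x_5 = 336
y_5 = 64
r_5 = 28
x0_6 = 440
y0_6 = 64
x0_7 = 332
y0_7 = 252
x1_7 = 436
y1_7 = 284
x_8 = 312
y_8 = 332
r_8 = 32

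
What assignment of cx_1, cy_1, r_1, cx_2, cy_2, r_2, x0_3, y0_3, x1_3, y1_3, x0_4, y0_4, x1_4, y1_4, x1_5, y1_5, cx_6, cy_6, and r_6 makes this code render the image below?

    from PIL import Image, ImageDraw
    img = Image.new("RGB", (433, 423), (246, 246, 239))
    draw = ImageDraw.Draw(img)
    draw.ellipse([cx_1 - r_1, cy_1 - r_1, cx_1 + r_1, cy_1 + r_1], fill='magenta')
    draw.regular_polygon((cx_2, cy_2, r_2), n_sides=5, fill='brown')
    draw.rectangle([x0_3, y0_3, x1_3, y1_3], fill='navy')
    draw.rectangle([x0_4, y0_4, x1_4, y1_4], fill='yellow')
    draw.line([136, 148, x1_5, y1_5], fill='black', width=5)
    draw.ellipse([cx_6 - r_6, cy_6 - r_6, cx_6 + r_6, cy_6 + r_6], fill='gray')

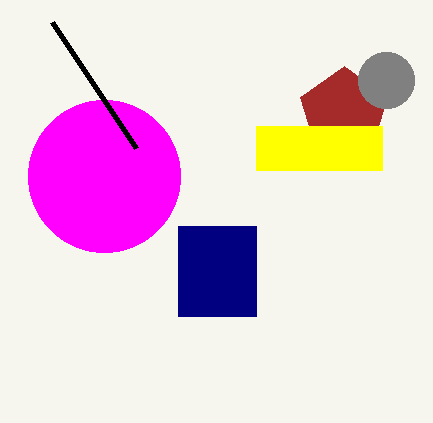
cx_1 = 104
cy_1 = 176
r_1 = 76
cx_2 = 344
cy_2 = 112
r_2 = 46
x0_3 = 178
y0_3 = 226
x1_3 = 256
y1_3 = 316
x0_4 = 256
y0_4 = 126
x1_4 = 382
y1_4 = 170
x1_5 = 52
y1_5 = 22
cx_6 = 386
cy_6 = 80
r_6 = 28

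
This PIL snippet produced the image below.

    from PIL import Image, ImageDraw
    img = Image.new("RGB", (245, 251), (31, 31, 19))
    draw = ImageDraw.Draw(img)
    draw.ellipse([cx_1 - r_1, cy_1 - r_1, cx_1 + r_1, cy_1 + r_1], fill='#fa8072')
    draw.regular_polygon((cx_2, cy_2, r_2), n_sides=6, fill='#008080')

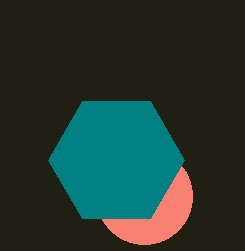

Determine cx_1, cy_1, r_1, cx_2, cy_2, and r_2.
cx_1 = 144, cy_1 = 196, r_1 = 48, cx_2 = 116, cy_2 = 160, r_2 = 68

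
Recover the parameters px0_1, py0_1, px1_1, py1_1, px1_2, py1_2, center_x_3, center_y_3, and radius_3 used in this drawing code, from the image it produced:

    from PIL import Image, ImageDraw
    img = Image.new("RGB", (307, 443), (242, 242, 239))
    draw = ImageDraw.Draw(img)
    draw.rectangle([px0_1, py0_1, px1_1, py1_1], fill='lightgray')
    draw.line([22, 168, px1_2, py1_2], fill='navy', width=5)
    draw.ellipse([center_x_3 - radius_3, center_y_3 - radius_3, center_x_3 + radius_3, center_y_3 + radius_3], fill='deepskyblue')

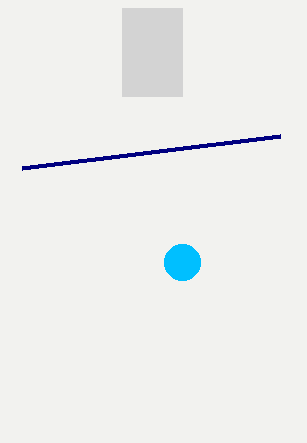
px0_1 = 122; py0_1 = 8; px1_1 = 182; py1_1 = 96; px1_2 = 280; py1_2 = 136; center_x_3 = 182; center_y_3 = 262; radius_3 = 18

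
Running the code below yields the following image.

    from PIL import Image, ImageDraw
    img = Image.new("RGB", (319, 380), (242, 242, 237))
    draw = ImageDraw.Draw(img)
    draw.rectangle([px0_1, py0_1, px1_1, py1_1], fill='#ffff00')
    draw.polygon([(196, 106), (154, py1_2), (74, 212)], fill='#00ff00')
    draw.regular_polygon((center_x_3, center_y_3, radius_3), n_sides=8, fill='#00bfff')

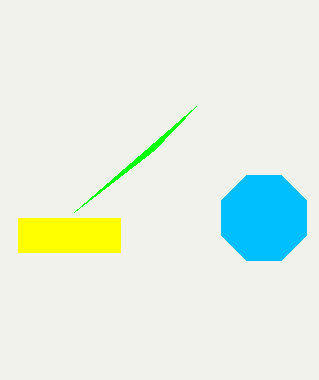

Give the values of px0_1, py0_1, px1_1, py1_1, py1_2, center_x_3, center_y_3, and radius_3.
px0_1 = 18; py0_1 = 218; px1_1 = 120; py1_1 = 252; py1_2 = 150; center_x_3 = 264; center_y_3 = 218; radius_3 = 46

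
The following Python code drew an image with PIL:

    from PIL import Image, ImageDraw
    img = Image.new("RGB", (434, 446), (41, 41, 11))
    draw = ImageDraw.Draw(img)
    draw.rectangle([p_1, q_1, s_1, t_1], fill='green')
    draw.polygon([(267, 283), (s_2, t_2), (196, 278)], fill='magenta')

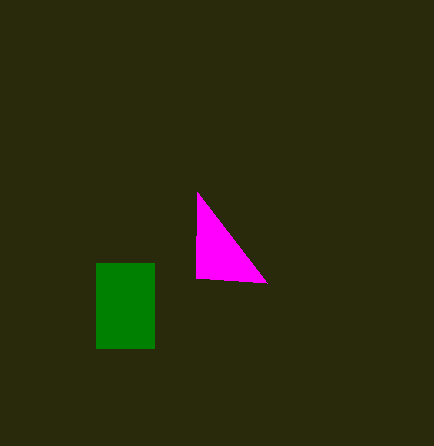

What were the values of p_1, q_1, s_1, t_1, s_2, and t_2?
p_1 = 96; q_1 = 263; s_1 = 154; t_1 = 348; s_2 = 197; t_2 = 192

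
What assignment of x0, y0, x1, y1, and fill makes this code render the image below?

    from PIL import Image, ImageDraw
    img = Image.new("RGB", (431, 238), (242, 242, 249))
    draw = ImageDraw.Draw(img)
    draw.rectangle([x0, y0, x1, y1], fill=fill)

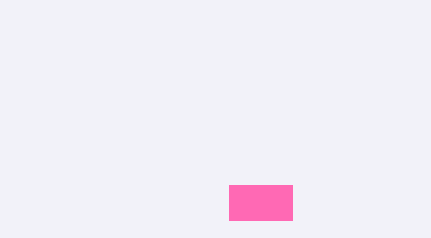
x0 = 229; y0 = 185; x1 = 292; y1 = 220; fill = 'hotpink'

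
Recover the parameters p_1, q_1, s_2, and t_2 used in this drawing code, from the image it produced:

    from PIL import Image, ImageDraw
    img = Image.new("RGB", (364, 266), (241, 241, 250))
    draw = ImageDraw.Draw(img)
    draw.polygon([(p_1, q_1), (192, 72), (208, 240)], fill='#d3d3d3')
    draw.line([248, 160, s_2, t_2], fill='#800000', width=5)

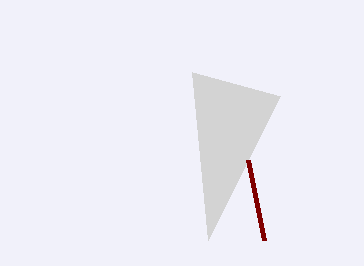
p_1 = 280
q_1 = 96
s_2 = 264
t_2 = 240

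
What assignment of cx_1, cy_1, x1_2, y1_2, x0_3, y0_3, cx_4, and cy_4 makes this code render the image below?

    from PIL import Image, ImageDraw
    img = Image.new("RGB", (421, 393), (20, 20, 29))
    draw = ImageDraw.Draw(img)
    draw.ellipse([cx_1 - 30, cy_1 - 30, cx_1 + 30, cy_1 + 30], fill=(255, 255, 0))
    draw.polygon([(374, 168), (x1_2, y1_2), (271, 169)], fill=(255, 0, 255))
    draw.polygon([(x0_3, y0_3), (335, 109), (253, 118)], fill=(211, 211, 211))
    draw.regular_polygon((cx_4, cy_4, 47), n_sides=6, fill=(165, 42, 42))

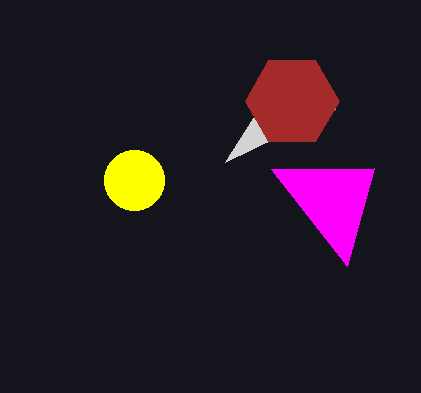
cx_1 = 134, cy_1 = 180, x1_2 = 347, y1_2 = 266, x0_3 = 225, y0_3 = 162, cx_4 = 292, cy_4 = 101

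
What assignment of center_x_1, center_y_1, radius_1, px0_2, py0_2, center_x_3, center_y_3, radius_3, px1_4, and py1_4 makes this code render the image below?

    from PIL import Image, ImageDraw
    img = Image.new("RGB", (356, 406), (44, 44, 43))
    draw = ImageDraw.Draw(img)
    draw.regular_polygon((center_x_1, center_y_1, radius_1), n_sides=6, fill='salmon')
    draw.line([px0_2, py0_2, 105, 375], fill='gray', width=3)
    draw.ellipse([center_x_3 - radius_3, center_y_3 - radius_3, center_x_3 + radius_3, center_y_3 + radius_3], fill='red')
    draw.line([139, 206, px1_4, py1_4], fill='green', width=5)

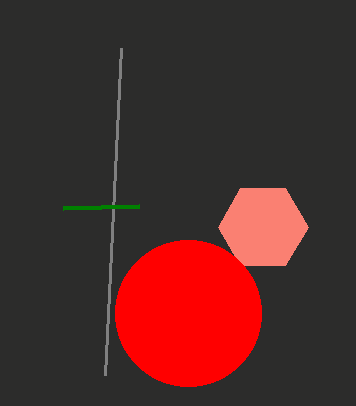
center_x_1 = 263
center_y_1 = 227
radius_1 = 45
px0_2 = 121
py0_2 = 48
center_x_3 = 188
center_y_3 = 313
radius_3 = 73
px1_4 = 63
py1_4 = 208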